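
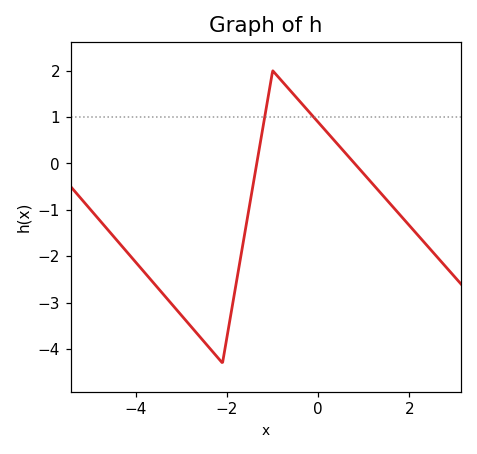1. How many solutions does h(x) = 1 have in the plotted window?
2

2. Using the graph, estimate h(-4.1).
-2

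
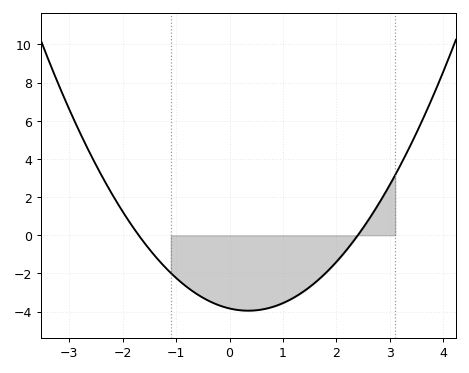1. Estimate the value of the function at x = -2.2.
2.2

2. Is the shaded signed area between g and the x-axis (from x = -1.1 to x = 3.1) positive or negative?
negative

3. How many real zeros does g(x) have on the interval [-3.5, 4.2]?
2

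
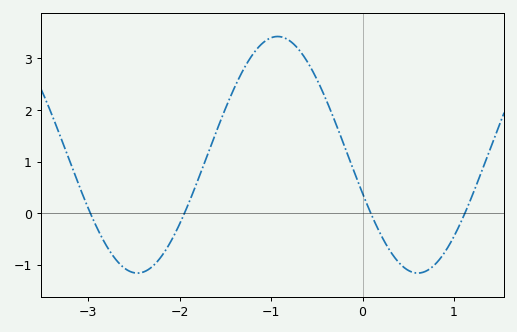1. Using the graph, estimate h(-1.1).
3.28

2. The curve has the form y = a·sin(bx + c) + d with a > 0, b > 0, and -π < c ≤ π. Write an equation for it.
y = 2.29sin(2.05x - 2.81) + 1.13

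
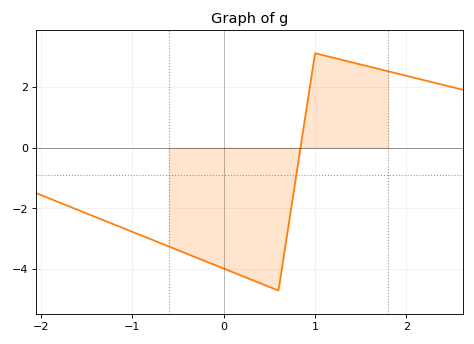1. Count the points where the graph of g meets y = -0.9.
1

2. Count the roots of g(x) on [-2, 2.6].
1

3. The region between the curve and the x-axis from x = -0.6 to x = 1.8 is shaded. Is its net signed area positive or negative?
negative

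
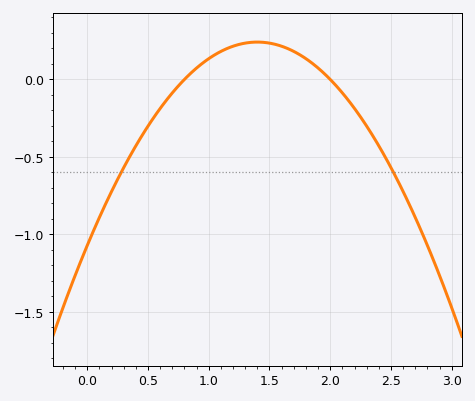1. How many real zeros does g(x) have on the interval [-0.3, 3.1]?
2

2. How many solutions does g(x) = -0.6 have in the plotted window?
2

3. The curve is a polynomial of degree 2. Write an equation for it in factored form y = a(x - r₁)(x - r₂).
y = -0.67(x - 0.8)(x - 2)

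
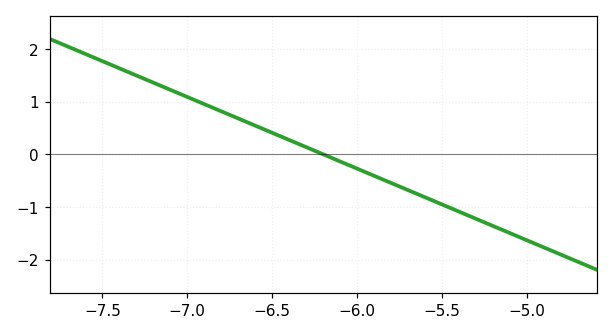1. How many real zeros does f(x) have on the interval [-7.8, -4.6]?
1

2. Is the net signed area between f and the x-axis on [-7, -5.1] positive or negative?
negative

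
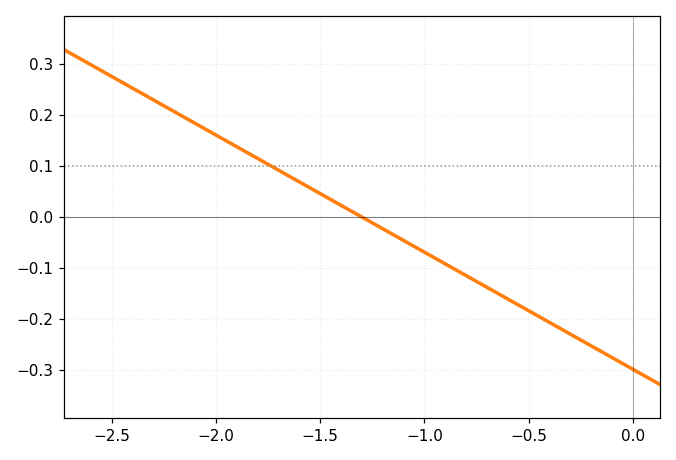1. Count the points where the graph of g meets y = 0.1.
1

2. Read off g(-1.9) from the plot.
0.14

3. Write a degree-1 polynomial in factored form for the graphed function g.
y = -0.23(x + 1.3)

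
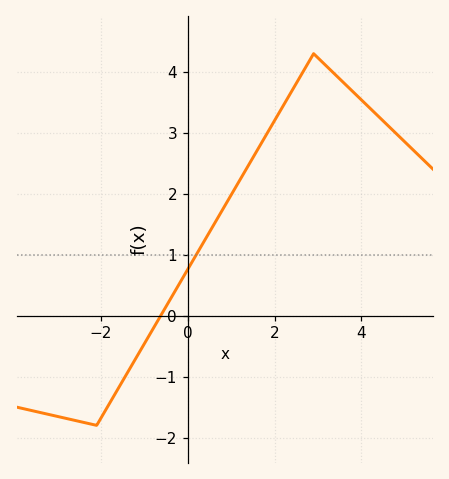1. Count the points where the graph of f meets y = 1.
1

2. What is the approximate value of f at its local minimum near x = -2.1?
-1.8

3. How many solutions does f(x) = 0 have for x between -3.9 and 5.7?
1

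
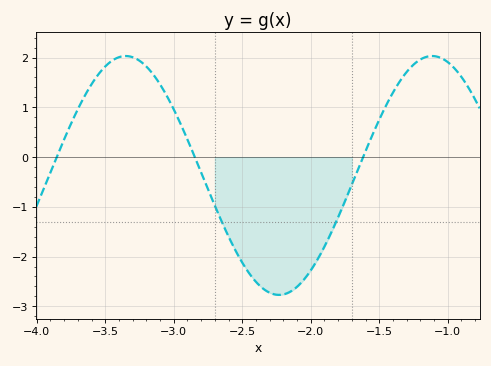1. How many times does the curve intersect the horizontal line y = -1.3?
2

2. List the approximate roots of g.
-3.85, -2.85, -1.6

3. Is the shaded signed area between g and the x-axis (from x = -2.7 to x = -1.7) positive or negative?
negative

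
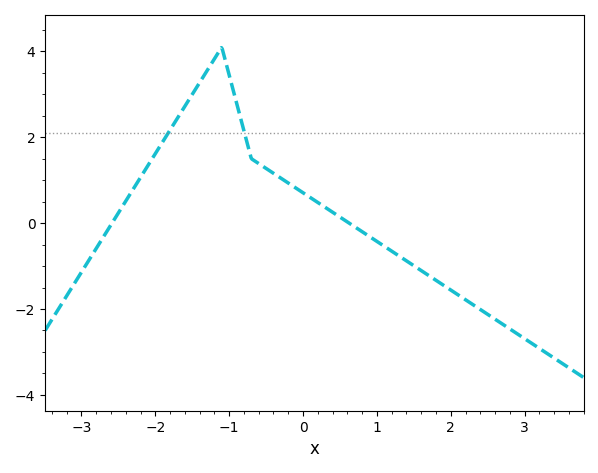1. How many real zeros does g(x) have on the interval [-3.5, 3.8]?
2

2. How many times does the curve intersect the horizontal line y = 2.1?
2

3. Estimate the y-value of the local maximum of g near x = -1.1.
4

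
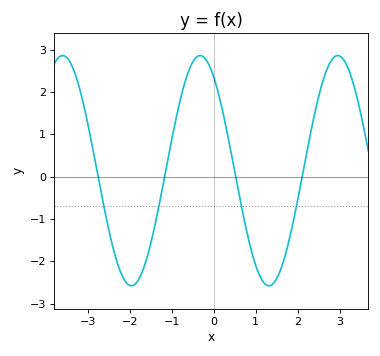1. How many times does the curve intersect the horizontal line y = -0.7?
4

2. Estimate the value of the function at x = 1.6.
-2.2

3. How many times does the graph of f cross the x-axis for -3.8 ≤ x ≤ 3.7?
4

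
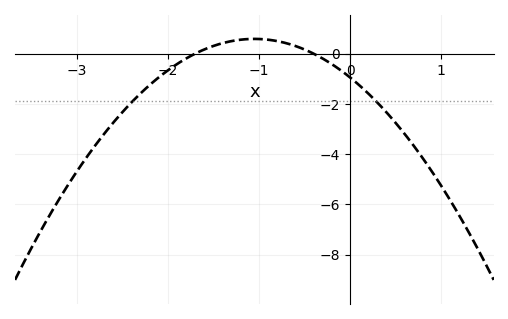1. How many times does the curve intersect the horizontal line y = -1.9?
2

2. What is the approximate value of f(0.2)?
-1.58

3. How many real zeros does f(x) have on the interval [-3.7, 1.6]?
2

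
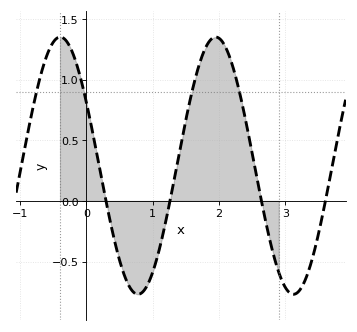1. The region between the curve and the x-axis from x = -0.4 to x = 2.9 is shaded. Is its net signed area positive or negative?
positive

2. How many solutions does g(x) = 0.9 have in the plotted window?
4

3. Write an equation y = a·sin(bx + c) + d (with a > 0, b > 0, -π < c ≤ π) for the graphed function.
y = 1.06sin(2.68x + 2.63) + 0.29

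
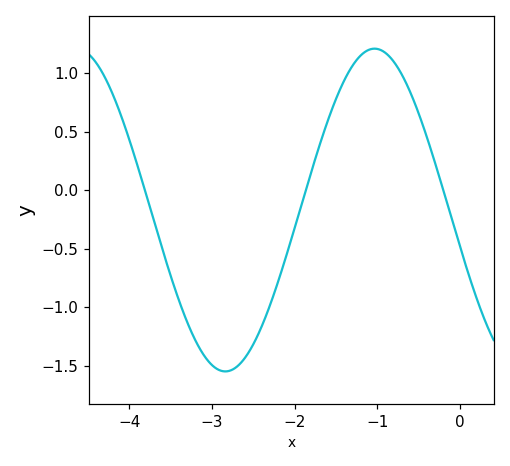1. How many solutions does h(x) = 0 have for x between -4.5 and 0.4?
3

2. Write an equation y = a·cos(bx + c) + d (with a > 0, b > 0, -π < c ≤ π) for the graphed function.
y = 1.38cos(1.7x + 1.8) - 0.17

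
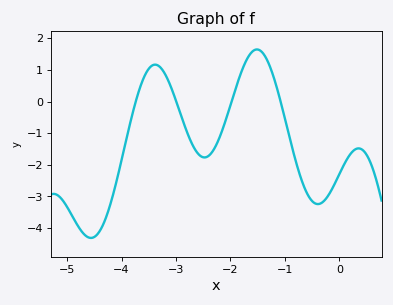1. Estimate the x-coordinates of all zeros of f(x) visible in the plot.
-3.74, -2.99, -1.98, -1.08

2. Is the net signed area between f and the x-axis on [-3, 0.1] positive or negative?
negative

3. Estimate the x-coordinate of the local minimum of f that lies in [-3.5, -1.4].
-2.48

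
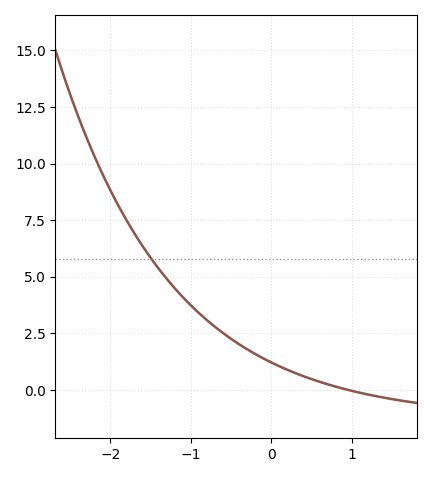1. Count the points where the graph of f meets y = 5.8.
1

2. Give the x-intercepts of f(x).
1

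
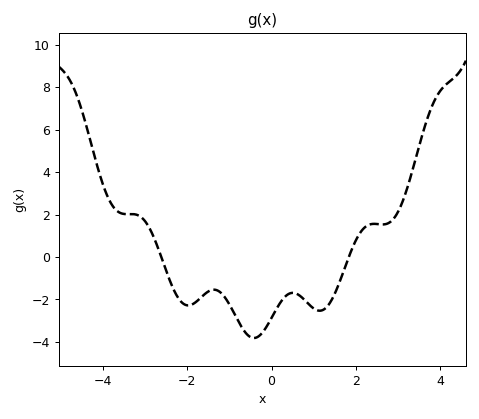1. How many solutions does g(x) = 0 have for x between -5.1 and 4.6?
2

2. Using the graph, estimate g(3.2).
3.14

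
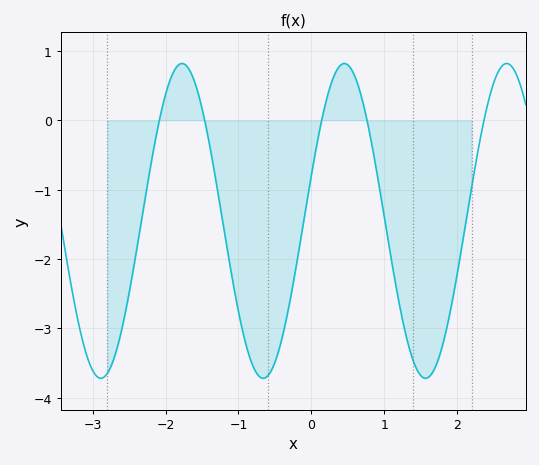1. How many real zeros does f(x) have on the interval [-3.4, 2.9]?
5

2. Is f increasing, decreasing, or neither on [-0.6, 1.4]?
neither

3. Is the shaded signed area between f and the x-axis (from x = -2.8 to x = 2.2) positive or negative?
negative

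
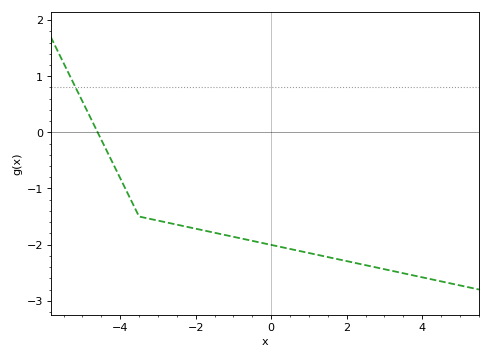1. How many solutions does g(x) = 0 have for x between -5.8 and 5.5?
1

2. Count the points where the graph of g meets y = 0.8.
1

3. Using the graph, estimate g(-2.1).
-1.7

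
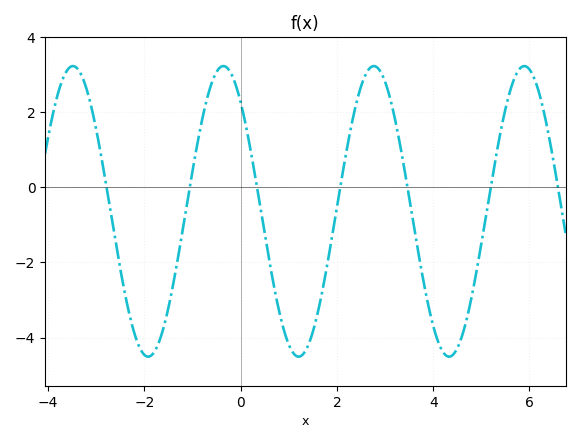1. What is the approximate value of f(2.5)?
2.69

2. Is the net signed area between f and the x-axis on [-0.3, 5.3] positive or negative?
negative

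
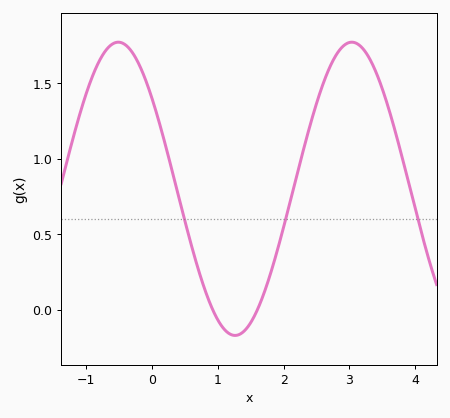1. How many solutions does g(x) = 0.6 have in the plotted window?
3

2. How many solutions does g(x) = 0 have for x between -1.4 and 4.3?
2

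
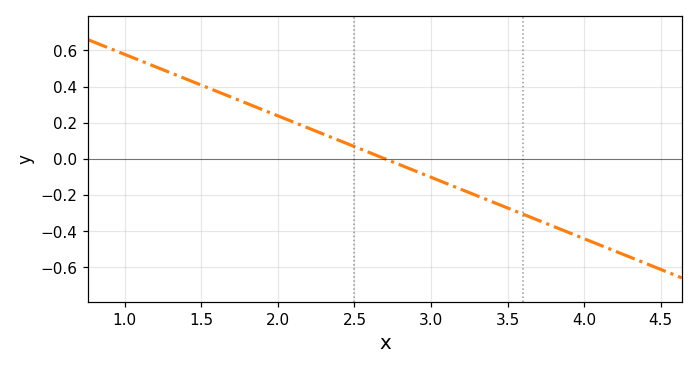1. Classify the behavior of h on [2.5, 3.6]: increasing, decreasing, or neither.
decreasing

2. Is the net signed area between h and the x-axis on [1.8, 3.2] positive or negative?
positive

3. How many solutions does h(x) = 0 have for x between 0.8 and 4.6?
1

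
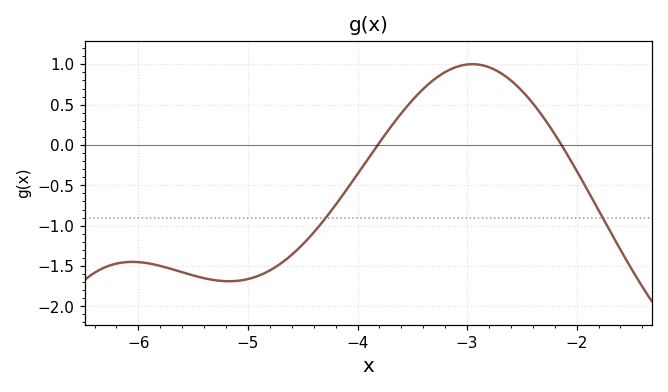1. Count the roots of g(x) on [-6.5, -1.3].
2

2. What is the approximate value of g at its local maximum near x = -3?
1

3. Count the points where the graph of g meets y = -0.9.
2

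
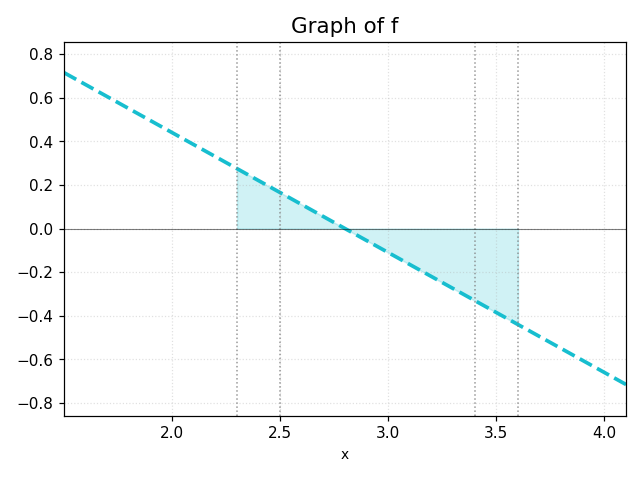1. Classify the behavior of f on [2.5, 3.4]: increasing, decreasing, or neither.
decreasing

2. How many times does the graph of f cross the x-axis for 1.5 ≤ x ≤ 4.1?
1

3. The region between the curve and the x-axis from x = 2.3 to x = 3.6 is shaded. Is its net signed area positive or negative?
negative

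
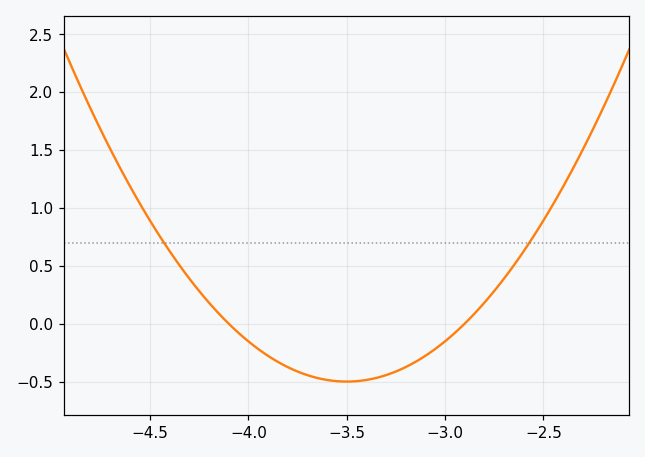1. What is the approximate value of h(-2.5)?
0.9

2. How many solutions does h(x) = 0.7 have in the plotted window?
2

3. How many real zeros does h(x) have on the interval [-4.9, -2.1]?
2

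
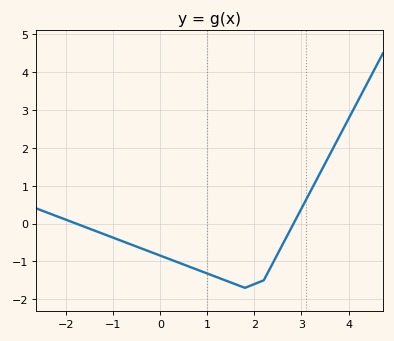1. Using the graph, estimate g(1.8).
-1.7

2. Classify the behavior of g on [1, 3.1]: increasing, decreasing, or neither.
neither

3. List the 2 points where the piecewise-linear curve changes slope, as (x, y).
(1.8, -1.7); (2.2, -1.5)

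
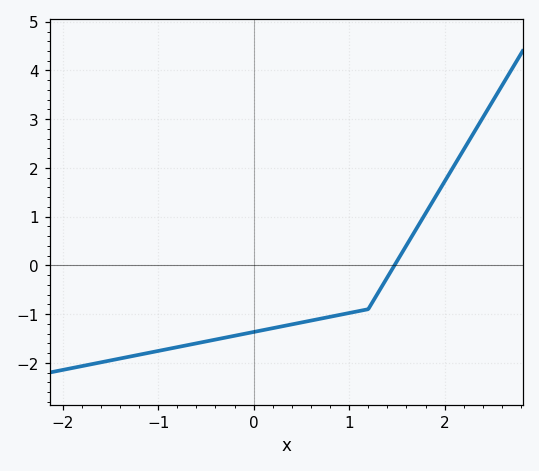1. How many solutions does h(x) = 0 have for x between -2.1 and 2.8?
1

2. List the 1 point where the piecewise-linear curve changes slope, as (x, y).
(1.2, -0.9)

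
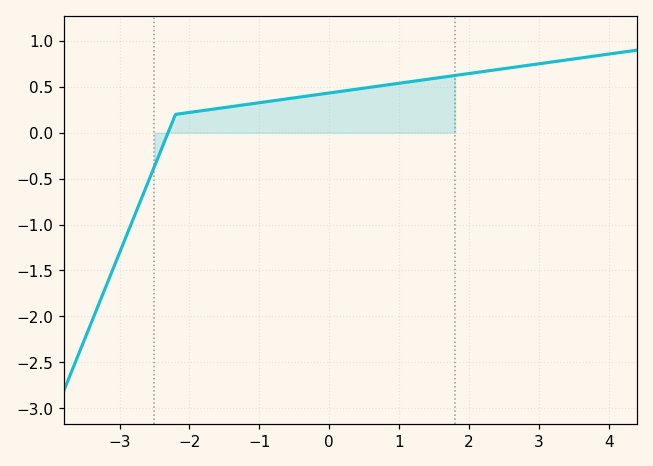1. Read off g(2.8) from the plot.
0.73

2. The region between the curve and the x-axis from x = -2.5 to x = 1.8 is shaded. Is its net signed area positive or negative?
positive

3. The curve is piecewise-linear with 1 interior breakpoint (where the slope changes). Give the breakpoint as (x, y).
(-2.2, 0.2)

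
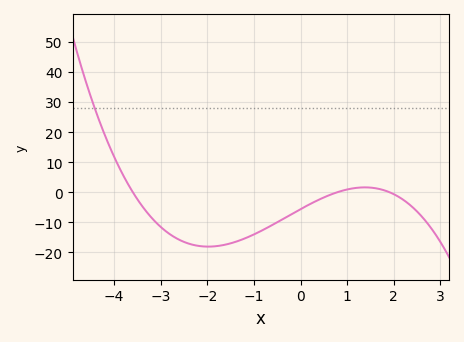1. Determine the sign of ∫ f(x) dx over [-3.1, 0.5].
negative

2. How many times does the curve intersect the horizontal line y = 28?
1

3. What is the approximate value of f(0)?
-5.69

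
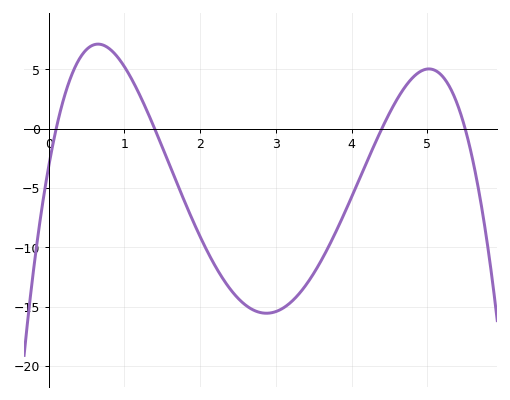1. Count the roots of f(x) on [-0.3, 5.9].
4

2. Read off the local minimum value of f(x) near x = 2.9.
-15.6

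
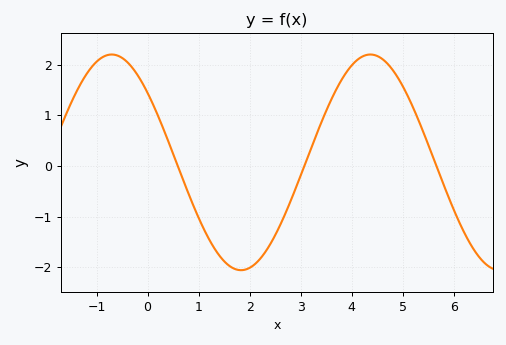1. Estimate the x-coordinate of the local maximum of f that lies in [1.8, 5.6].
4.4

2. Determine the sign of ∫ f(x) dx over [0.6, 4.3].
negative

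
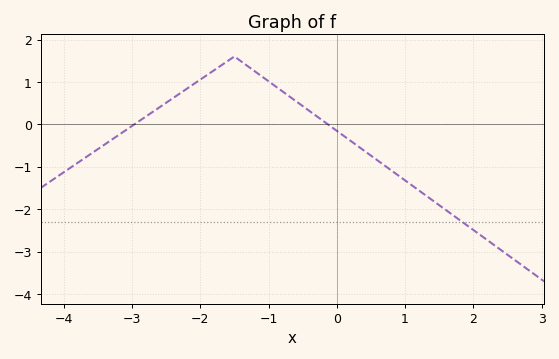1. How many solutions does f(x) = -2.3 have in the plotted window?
1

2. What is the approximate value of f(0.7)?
-0.971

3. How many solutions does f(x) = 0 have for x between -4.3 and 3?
2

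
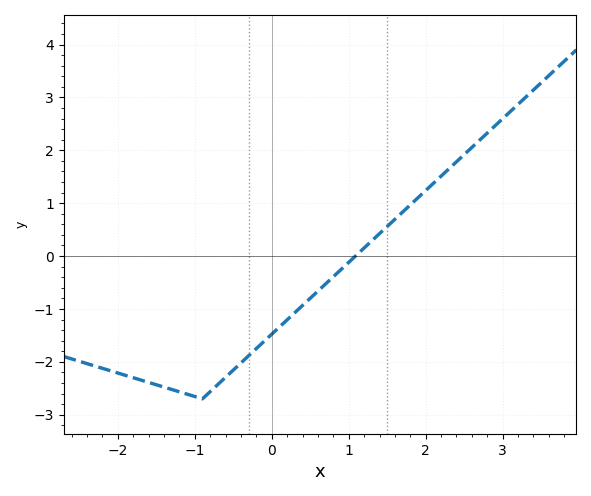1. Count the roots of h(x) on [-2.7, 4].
1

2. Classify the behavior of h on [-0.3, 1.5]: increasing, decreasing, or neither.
increasing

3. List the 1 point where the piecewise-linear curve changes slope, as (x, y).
(-0.9, -2.7)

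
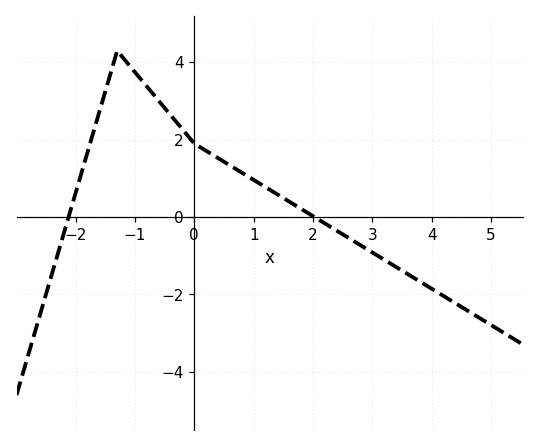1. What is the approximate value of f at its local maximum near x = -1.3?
4.3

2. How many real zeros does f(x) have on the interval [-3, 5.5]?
2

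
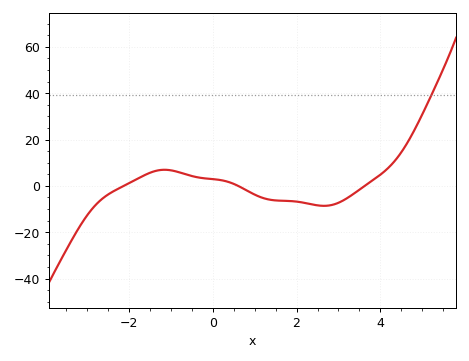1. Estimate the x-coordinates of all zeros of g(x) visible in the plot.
-2.2, 0.6, 3.6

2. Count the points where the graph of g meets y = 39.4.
1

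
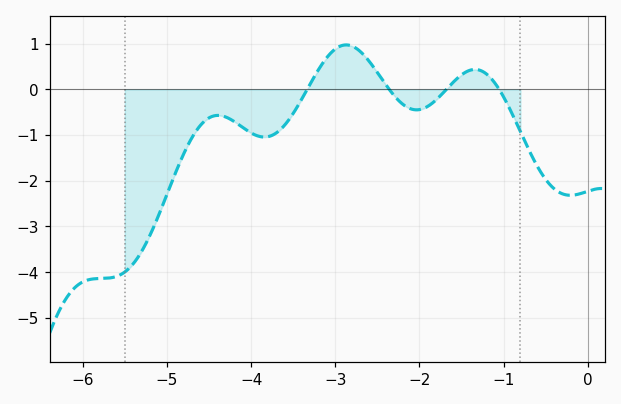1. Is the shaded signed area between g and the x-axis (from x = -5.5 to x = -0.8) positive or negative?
negative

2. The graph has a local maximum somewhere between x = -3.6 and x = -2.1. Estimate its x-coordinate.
-2.9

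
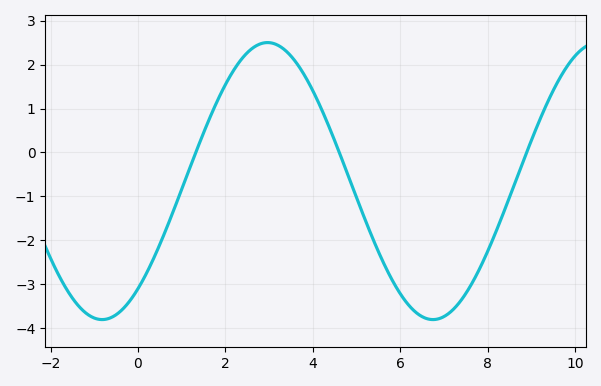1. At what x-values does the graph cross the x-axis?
1.4, 4.6, 8.8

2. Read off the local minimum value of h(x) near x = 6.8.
-3.8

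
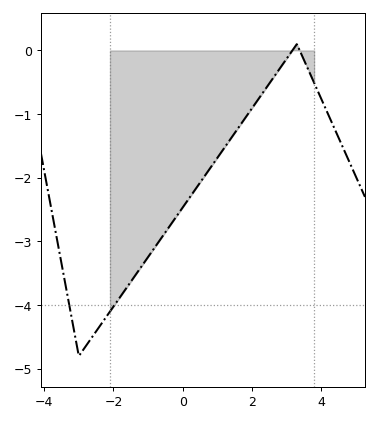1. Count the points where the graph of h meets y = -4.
2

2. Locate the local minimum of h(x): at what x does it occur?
-3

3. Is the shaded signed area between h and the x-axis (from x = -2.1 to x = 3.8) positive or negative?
negative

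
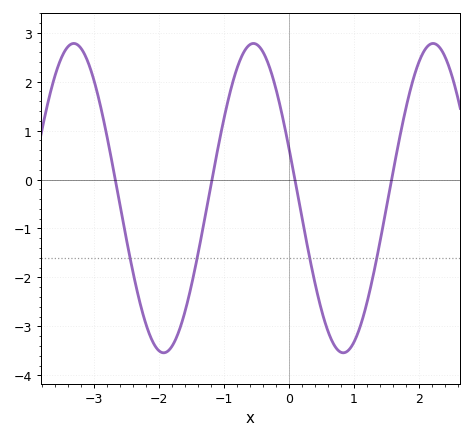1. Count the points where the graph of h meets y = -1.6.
4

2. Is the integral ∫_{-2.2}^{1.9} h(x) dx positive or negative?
negative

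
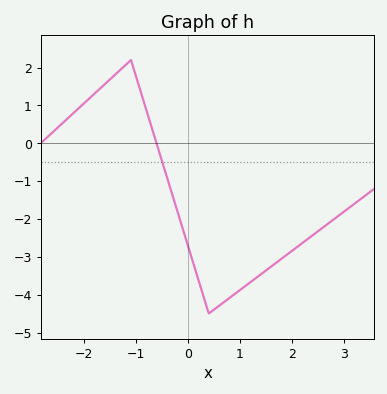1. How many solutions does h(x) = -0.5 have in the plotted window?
1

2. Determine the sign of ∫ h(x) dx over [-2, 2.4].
negative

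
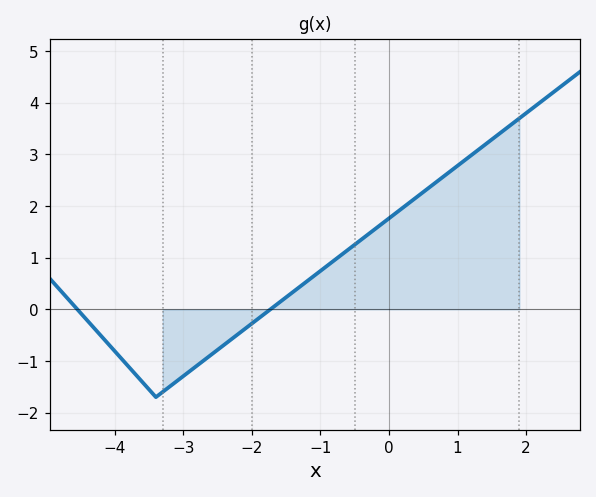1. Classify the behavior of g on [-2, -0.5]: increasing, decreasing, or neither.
increasing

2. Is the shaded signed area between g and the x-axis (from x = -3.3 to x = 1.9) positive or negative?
positive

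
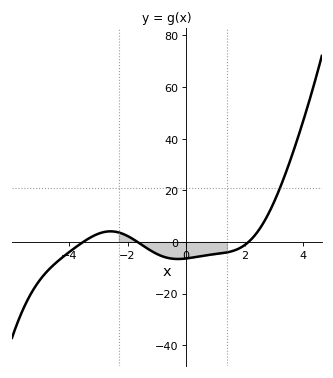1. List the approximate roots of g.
-3.51, -1.66, 2.14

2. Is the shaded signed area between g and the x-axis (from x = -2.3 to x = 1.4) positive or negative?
negative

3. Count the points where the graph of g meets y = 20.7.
1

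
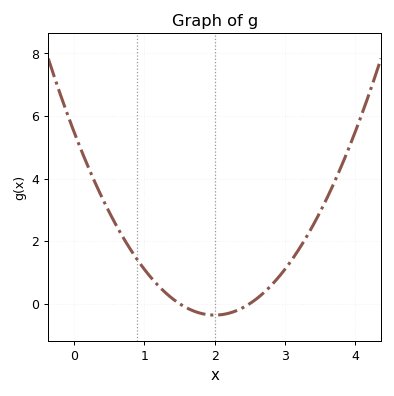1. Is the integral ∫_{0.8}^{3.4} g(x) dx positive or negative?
positive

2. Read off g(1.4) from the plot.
0.162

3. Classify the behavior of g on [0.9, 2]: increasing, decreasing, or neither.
decreasing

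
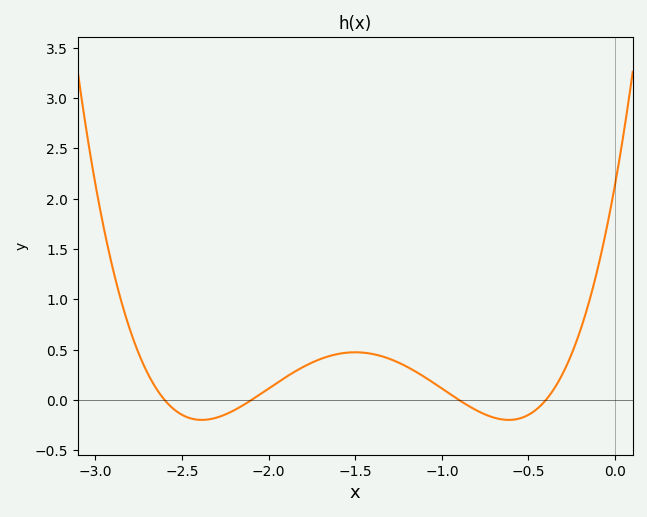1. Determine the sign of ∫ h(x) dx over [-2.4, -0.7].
positive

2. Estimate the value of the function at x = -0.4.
0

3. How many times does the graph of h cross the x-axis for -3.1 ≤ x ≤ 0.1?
4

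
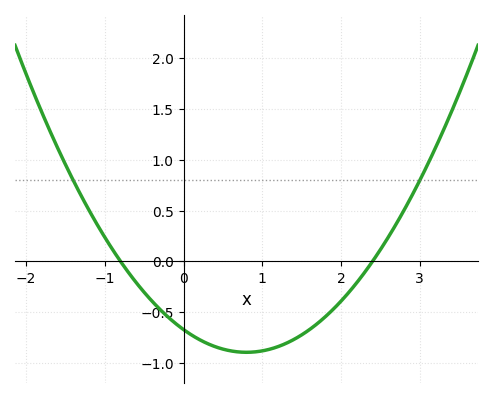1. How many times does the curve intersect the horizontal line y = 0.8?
2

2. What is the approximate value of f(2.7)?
0.35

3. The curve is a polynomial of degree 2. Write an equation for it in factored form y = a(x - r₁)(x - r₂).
y = 0.35(x + 0.8)(x - 2.4)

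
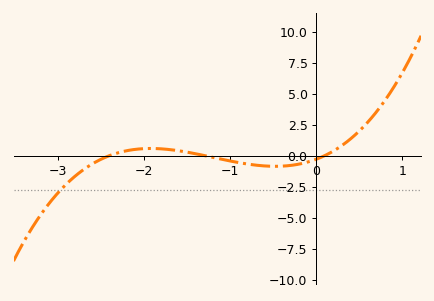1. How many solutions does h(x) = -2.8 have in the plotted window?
1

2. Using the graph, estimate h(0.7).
3.53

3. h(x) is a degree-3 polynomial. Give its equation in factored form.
y = 0.95(x + 2.4)(x + 1.3)(x - 0.1)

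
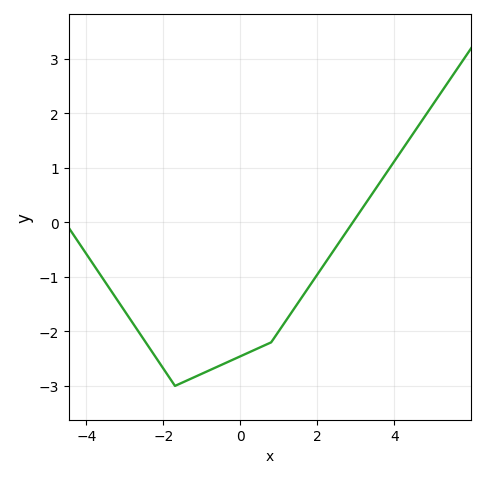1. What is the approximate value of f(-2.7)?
-1.95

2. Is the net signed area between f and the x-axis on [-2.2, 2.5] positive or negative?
negative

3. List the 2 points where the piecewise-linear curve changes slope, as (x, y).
(-1.7, -3); (0.8, -2.2)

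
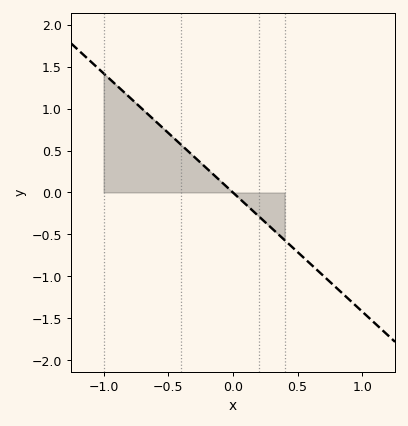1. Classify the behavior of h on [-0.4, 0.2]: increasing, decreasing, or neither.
decreasing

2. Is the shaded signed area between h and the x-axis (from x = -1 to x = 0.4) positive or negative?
positive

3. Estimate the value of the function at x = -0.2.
0.284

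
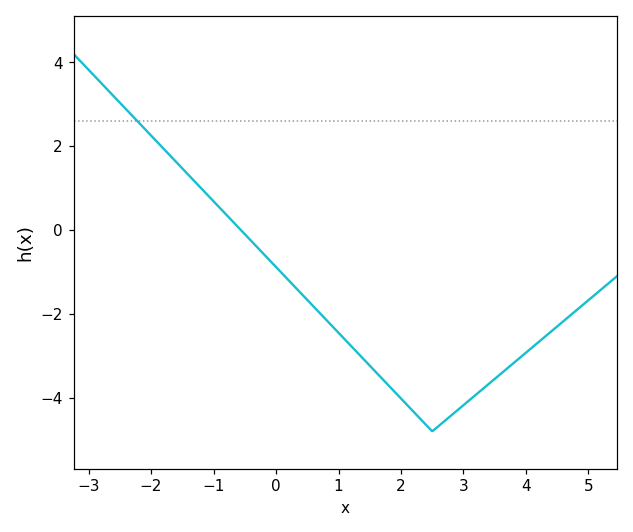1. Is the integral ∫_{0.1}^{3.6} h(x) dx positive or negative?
negative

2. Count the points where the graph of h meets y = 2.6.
1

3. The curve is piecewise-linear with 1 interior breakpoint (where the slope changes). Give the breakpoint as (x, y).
(2.5, -4.8)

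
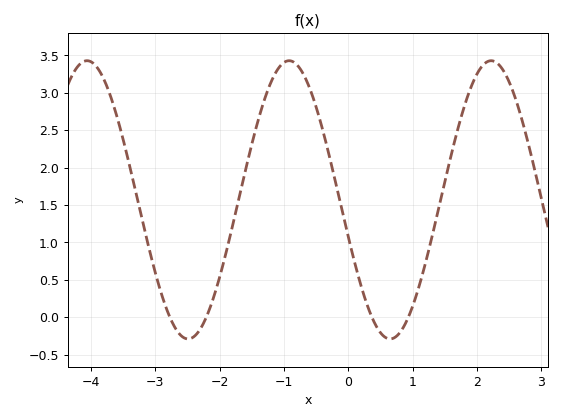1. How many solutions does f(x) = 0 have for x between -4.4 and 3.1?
4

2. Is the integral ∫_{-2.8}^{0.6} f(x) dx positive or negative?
positive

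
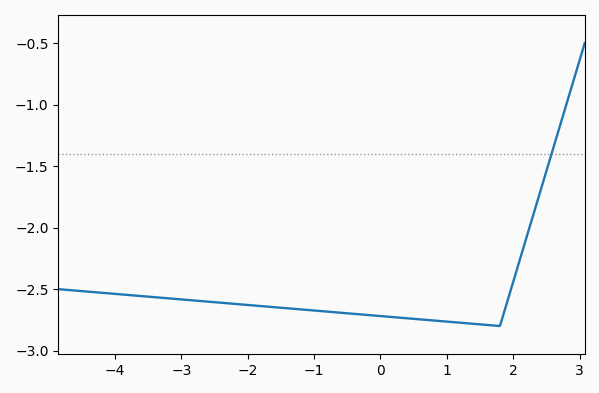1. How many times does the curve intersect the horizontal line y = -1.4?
1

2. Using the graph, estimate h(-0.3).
-2.71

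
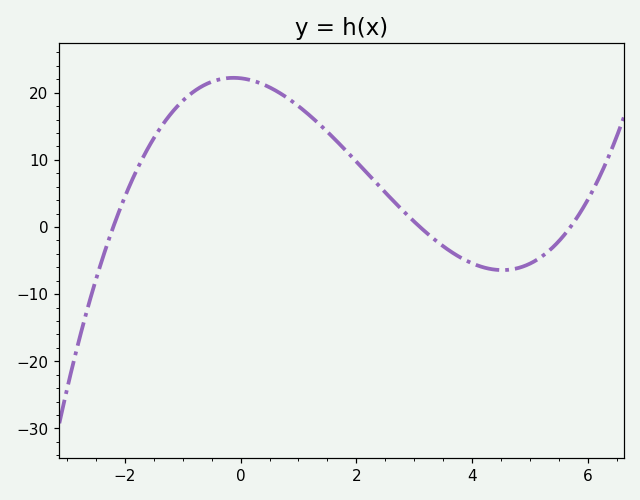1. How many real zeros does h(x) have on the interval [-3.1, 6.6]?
3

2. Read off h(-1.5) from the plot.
13.2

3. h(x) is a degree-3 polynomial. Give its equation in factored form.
y = 0.57(x + 2.2)(x - 3.1)(x - 5.7)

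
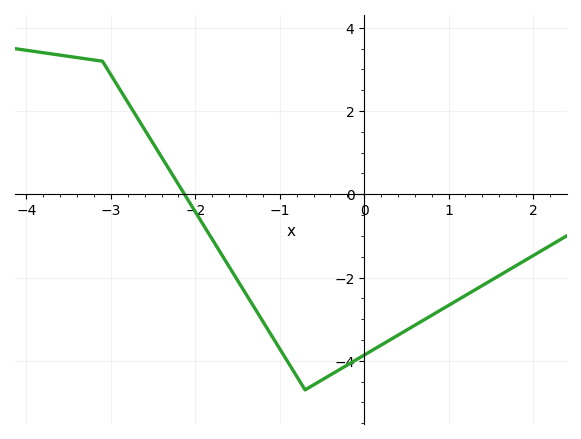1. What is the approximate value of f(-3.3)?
3.2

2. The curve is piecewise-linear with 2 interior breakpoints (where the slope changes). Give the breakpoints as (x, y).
(-3.1, 3.2); (-0.7, -4.7)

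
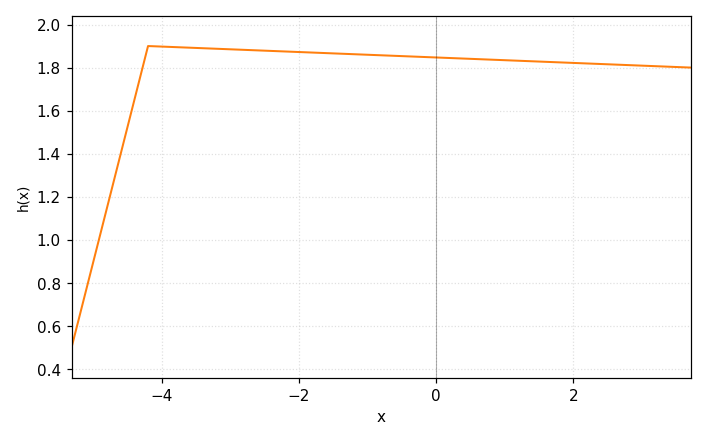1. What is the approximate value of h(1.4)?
1.82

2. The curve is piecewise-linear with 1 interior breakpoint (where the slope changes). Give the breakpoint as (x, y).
(-4.2, 1.9)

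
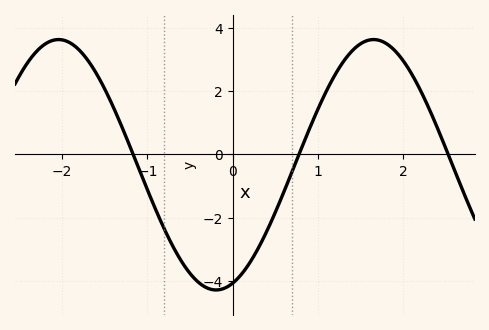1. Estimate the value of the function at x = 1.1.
2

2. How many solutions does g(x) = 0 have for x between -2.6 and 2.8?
3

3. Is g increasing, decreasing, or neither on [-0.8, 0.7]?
neither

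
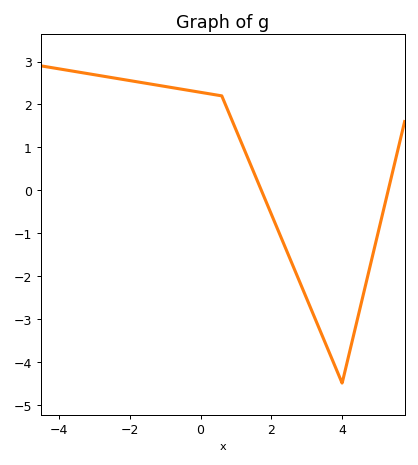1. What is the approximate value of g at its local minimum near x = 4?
-4.5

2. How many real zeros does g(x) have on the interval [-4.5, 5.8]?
2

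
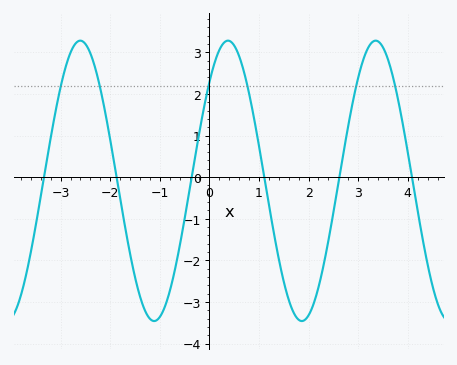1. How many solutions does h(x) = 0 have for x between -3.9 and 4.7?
6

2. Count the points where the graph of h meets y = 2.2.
6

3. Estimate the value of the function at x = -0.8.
-2.7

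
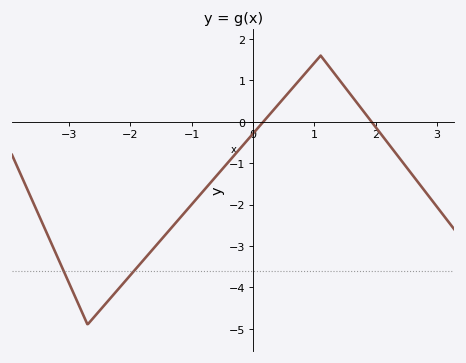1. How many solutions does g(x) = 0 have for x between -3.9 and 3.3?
2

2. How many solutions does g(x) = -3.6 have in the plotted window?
2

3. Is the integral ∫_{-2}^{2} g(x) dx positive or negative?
negative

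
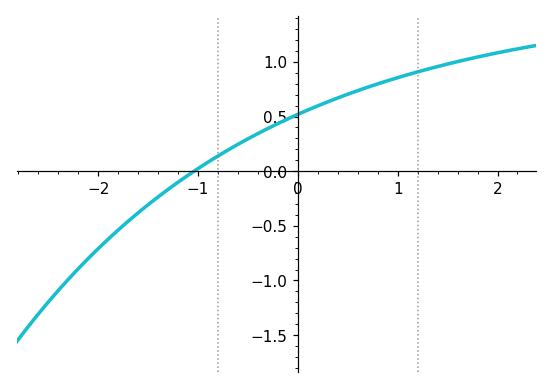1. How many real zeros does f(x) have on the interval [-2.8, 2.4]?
1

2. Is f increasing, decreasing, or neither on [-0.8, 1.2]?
increasing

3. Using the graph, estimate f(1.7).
1.02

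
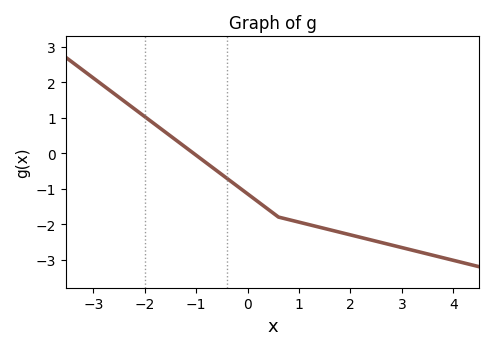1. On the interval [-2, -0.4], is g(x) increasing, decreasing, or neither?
decreasing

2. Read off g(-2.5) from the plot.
1.6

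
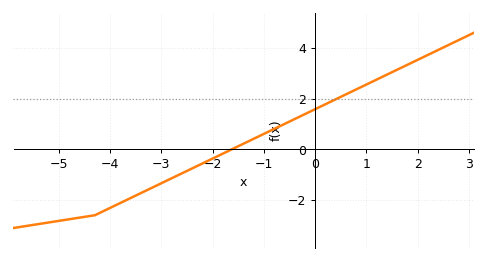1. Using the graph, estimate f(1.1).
2.66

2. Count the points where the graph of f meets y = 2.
1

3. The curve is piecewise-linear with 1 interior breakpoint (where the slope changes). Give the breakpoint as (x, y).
(-4.3, -2.6)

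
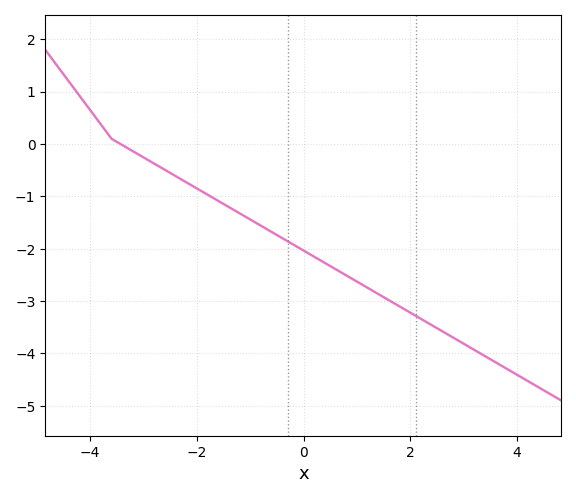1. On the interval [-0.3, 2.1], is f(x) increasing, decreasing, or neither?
decreasing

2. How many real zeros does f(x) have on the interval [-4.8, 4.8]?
1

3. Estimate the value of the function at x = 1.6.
-2.98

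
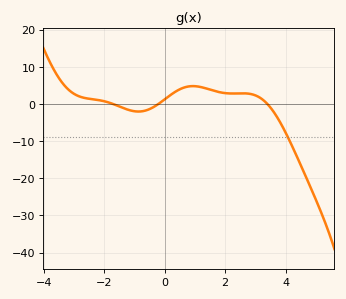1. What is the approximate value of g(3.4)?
0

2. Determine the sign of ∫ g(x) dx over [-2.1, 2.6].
positive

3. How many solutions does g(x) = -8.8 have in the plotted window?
1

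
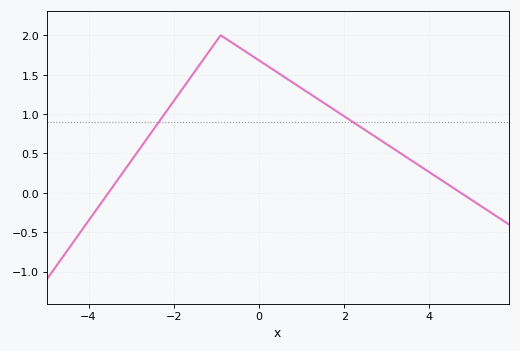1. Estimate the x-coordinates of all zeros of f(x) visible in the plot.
-3.6, 4.8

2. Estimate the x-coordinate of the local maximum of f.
-0.8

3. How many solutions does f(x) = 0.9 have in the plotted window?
2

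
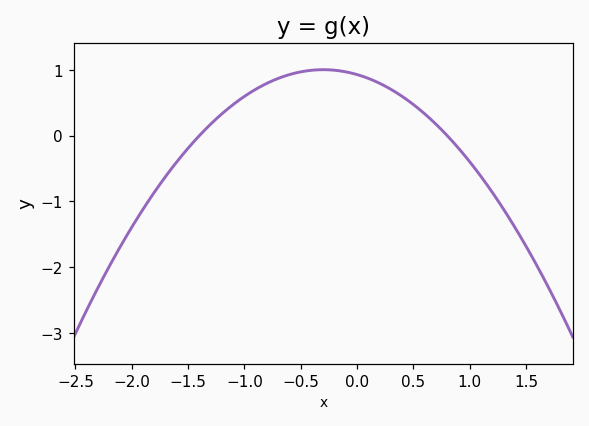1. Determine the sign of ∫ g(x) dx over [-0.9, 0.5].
positive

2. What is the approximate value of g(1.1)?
-0.623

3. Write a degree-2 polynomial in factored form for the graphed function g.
y = -0.83(x + 1.4)(x - 0.8)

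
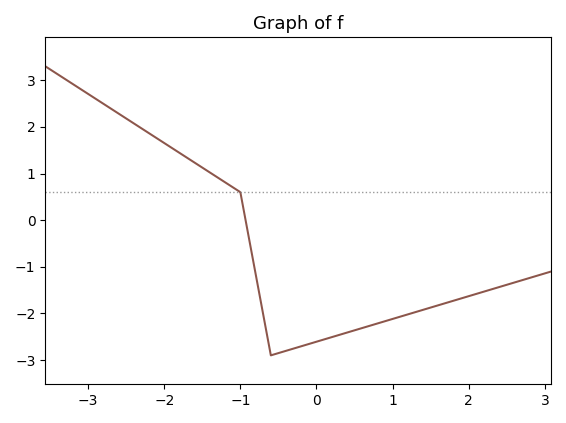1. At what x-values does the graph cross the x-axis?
-0.9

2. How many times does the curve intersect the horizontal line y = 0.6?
1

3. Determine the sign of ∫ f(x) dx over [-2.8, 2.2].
negative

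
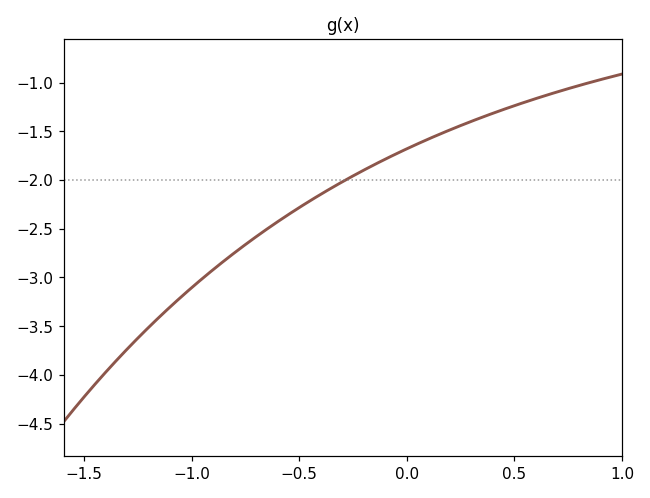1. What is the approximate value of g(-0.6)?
-2.45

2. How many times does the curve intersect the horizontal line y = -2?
1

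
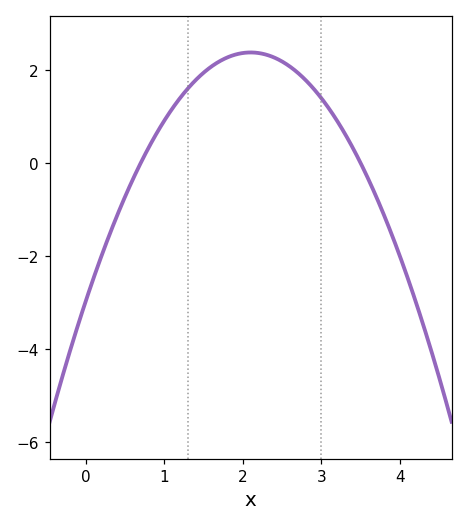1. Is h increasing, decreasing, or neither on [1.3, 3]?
neither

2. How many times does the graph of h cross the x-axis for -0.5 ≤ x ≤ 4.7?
2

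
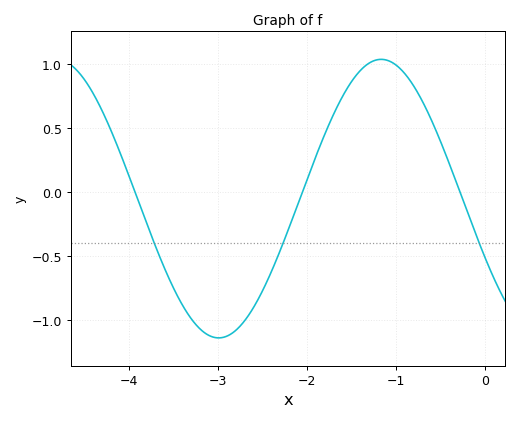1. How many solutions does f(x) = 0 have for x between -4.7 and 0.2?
3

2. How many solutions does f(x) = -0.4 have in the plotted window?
3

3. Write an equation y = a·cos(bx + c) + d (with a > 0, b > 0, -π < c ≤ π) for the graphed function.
y = 1.09cos(1.72x + 2.01) - 0.05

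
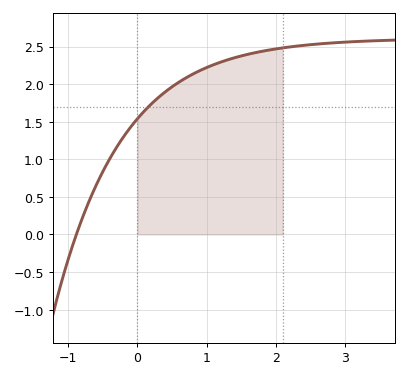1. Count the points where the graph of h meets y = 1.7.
1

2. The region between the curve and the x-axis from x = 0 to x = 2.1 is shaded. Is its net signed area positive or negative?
positive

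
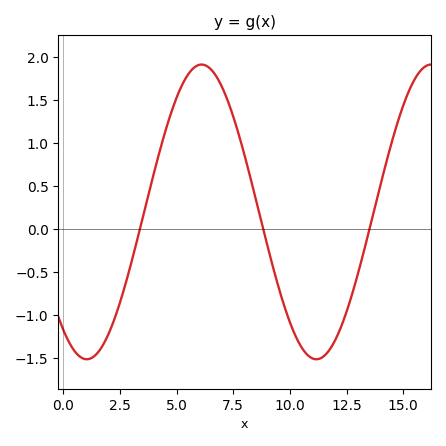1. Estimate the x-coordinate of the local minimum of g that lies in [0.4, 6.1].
1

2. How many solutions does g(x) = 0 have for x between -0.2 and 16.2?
3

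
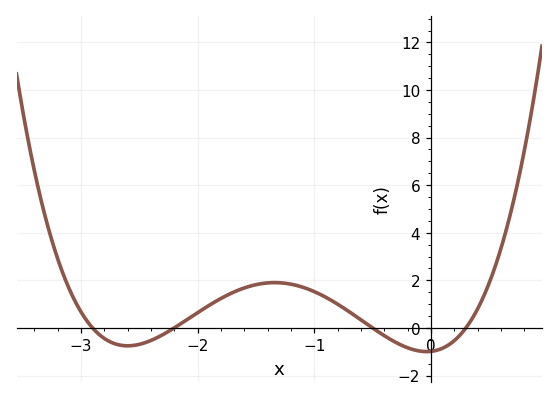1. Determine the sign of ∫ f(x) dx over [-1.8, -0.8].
positive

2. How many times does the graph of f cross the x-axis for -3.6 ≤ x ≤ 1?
4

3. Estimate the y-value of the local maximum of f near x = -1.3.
1.9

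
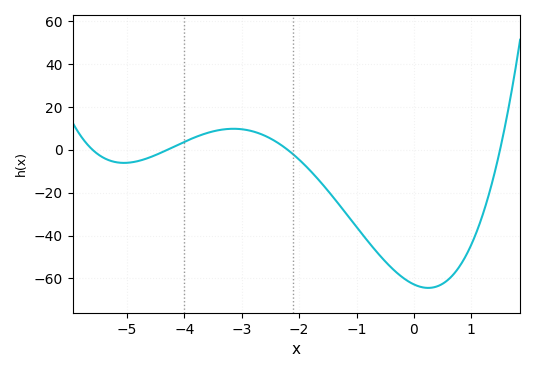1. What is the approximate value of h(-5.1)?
-6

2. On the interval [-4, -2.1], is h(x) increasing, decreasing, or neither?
neither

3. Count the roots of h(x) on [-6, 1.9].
4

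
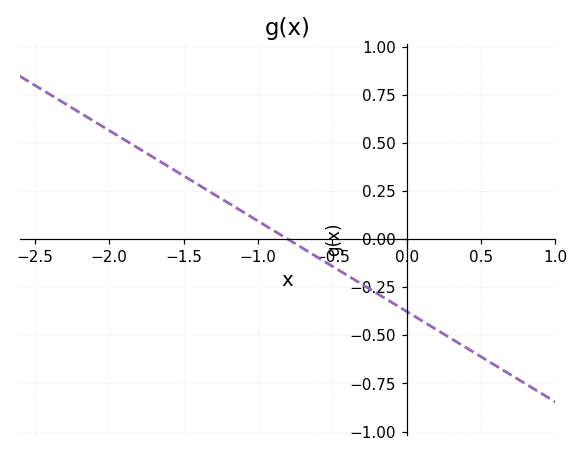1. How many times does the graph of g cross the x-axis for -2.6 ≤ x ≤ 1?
1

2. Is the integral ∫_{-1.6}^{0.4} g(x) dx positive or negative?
negative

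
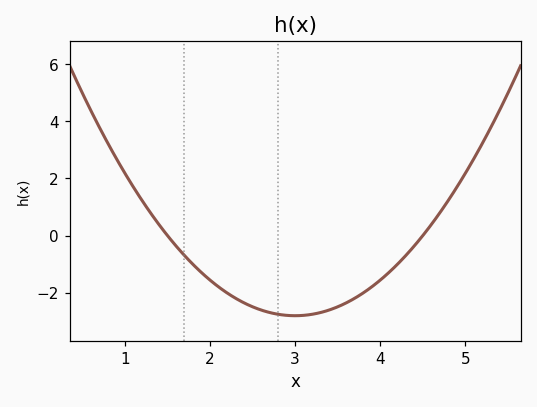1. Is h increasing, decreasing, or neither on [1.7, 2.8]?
decreasing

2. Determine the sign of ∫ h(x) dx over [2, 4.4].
negative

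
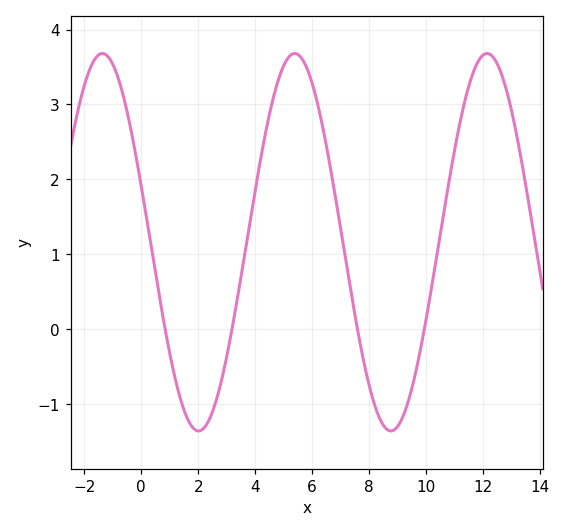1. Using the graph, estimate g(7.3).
0.645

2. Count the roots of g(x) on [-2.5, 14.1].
4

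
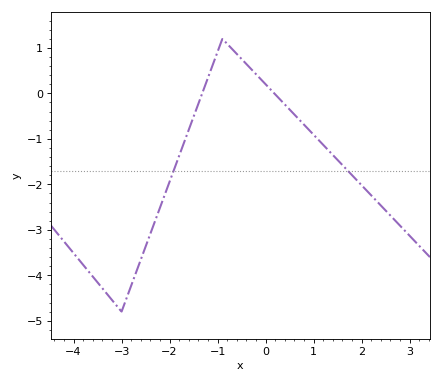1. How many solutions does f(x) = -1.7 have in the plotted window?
2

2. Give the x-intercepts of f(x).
-1.32, 0.181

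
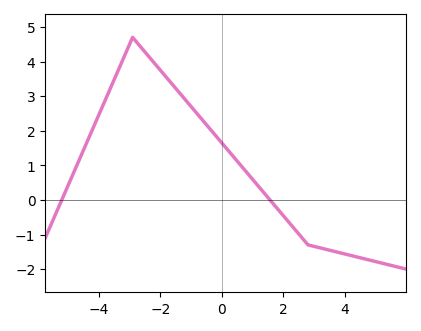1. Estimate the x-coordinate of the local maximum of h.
-3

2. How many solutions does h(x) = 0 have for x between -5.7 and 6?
2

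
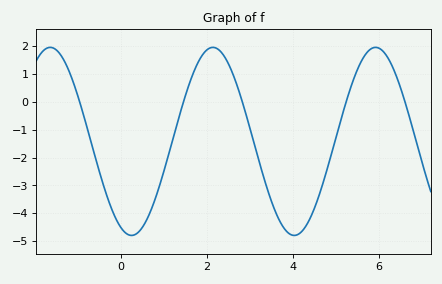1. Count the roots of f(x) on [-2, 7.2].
5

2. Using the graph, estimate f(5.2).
-0.208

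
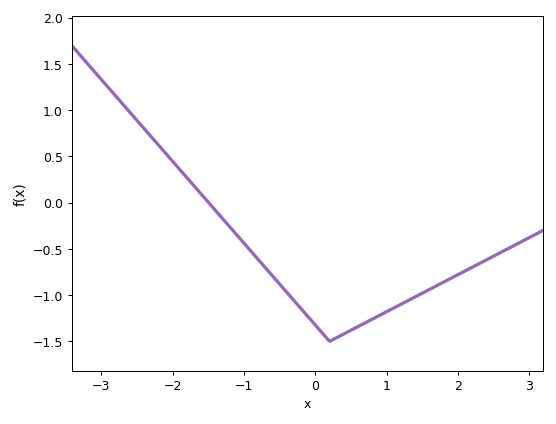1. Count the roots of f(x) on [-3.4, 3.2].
1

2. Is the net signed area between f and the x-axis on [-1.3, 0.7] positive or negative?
negative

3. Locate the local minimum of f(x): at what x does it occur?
0.2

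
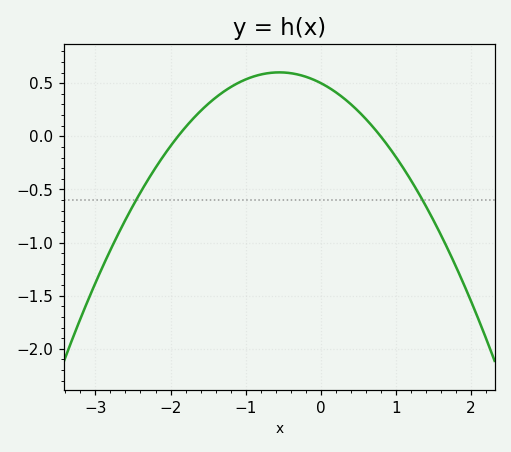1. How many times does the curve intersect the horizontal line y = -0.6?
2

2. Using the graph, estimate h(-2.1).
-0.2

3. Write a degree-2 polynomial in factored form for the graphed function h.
y = -0.33(x + 1.9)(x - 0.8)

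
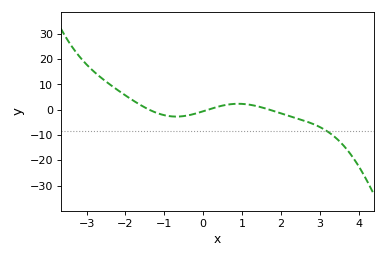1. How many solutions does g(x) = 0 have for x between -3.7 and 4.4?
3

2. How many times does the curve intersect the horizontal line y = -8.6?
1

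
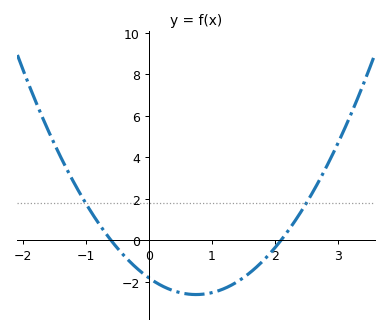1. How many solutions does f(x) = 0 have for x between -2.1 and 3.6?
2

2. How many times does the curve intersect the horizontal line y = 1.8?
2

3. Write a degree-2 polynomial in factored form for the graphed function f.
y = 1.44(x + 0.6)(x - 2.1)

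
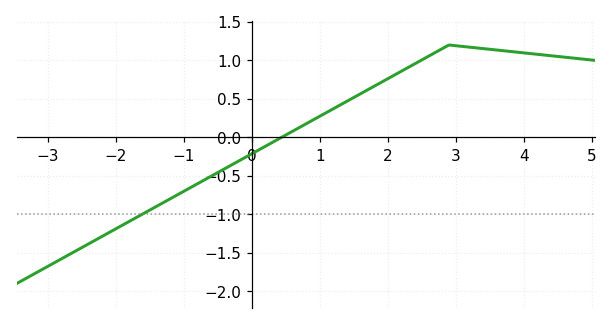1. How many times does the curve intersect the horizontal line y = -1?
1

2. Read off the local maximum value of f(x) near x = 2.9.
1.2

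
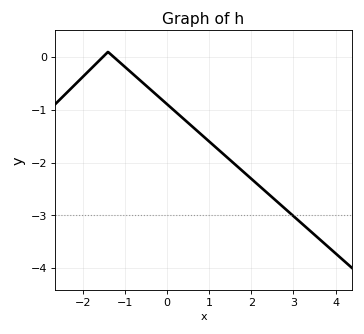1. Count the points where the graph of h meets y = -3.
1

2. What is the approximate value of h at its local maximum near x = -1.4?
0.1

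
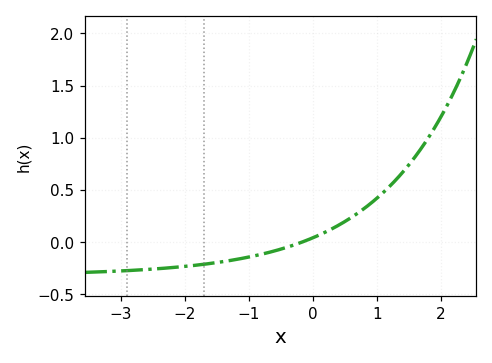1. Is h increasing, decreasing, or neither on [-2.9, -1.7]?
increasing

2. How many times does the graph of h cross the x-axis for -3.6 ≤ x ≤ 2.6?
1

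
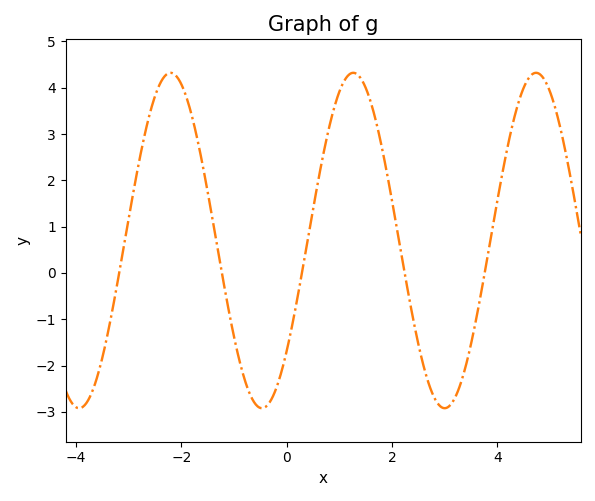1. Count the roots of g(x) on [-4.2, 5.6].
5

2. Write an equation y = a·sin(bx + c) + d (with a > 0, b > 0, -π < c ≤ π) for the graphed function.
y = 3.62sin(1.81x - 0.722) + 0.7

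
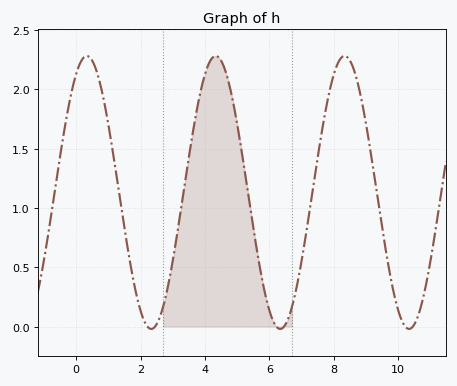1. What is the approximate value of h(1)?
1.7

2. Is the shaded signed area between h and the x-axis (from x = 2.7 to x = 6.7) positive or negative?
positive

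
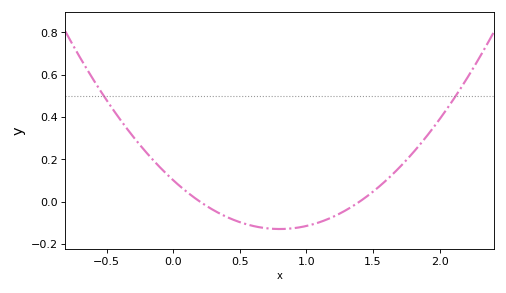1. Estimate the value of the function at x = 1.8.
0.23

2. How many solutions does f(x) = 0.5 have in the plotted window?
2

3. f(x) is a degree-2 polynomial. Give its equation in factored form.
y = 0.36(x - 0.2)(x - 1.4)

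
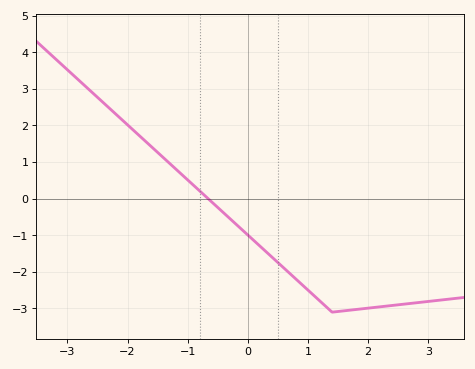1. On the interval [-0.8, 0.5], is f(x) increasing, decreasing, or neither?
decreasing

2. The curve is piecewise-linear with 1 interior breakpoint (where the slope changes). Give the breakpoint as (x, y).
(1.4, -3.1)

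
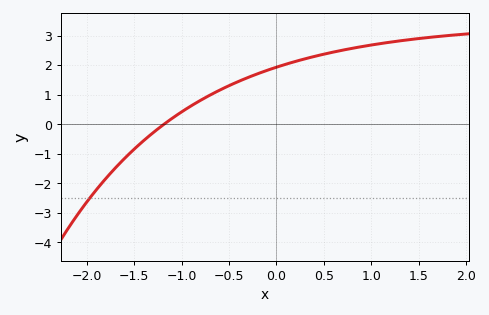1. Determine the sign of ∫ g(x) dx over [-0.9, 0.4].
positive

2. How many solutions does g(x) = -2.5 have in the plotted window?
1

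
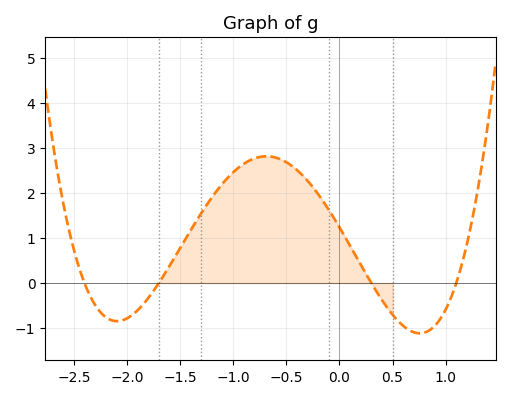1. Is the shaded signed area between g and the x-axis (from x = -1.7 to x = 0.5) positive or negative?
positive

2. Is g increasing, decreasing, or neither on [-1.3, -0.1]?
neither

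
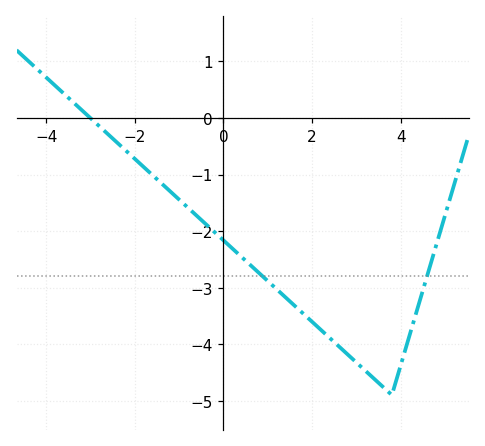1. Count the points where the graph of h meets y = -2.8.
2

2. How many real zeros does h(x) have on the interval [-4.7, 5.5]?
1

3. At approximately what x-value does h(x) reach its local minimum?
3.8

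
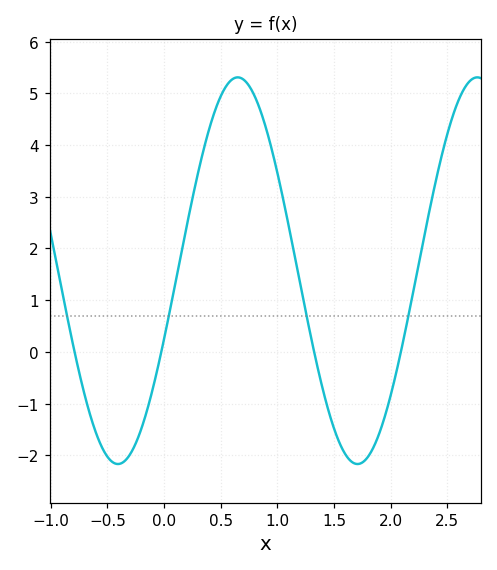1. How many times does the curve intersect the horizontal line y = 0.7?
4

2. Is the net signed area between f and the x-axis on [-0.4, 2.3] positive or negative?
positive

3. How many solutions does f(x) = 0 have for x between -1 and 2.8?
4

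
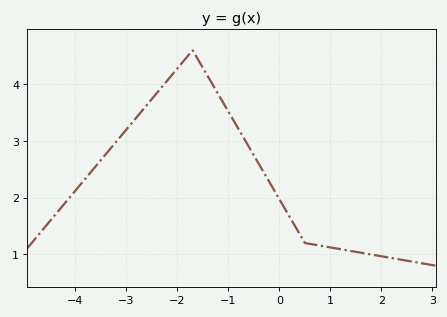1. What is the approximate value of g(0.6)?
1.2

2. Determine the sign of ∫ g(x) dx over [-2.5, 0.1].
positive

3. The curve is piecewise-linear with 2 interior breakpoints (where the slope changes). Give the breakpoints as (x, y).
(-1.7, 4.6); (0.5, 1.2)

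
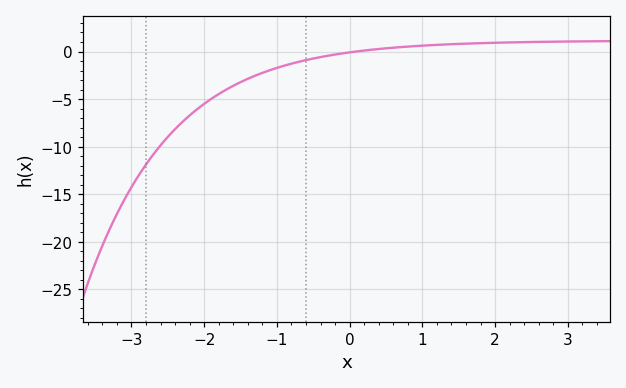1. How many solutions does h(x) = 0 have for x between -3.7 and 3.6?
1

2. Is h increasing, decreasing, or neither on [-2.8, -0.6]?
increasing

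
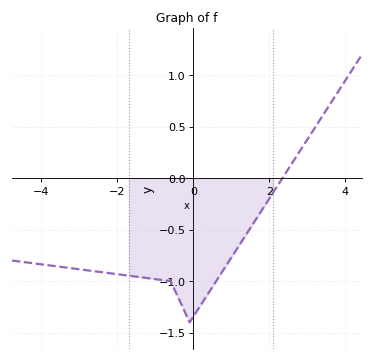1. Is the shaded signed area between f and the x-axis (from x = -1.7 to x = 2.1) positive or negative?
negative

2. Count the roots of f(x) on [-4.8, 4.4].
1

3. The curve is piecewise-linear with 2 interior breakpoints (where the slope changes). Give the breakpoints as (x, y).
(-0.6, -1); (-0.1, -1.4)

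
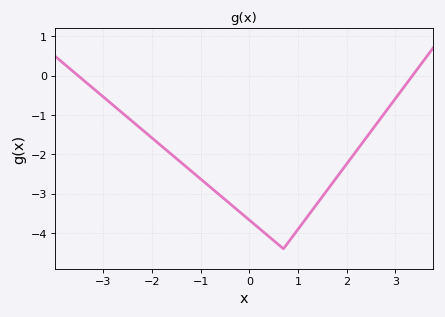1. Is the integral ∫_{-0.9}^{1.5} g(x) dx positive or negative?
negative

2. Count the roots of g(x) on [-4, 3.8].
2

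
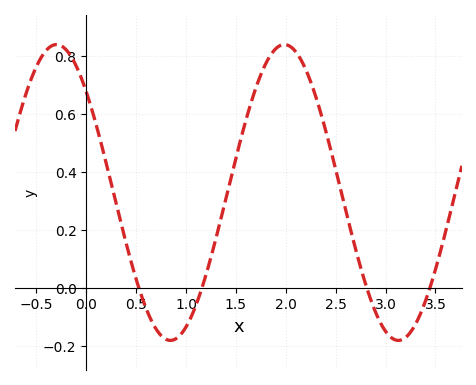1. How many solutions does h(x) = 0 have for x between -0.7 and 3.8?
4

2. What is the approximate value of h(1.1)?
-0.06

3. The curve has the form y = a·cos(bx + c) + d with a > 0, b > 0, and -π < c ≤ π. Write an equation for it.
y = 0.51cos(2.8x + 0.82) + 0.33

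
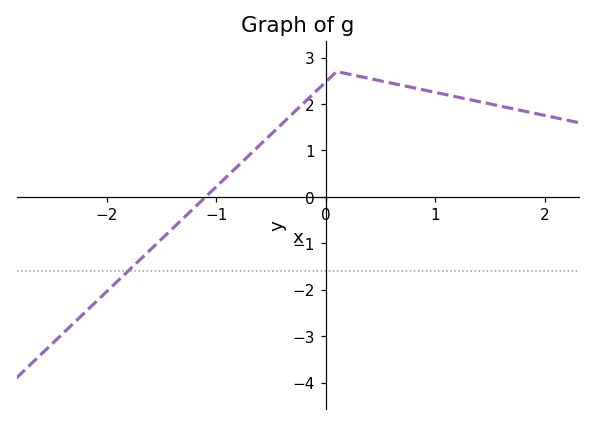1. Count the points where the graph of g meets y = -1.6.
1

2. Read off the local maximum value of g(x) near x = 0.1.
2.7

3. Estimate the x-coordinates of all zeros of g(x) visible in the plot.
-1.1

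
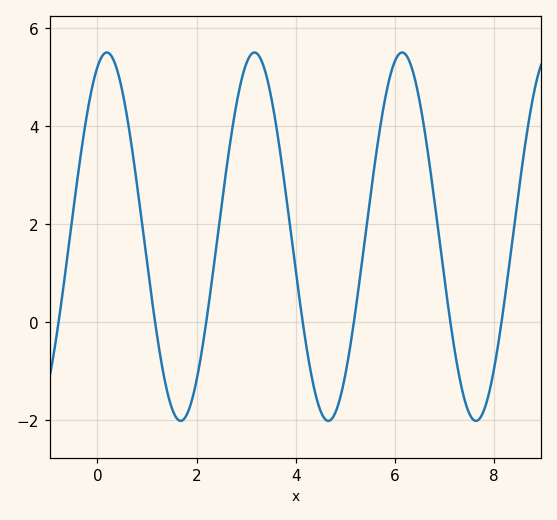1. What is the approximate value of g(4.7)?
-2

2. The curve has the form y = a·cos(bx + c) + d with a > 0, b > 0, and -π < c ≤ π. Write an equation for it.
y = 3.76cos(2.11x - 0.402) + 1.74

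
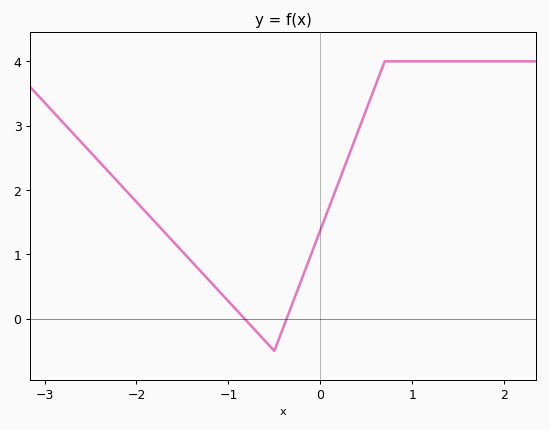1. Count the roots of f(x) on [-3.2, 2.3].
2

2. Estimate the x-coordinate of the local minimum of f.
-0.501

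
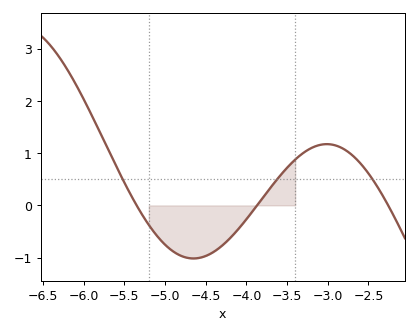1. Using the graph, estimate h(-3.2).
1.1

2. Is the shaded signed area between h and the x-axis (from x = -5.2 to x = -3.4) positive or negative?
negative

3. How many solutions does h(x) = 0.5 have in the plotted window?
3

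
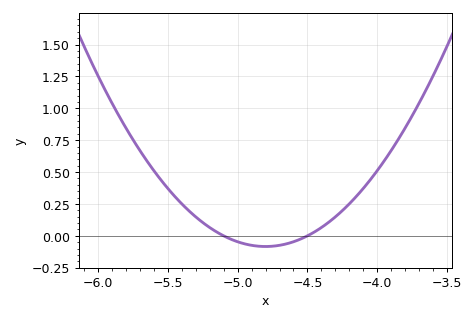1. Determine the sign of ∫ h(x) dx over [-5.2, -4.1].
positive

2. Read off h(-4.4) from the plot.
0.06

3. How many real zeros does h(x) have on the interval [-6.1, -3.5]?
2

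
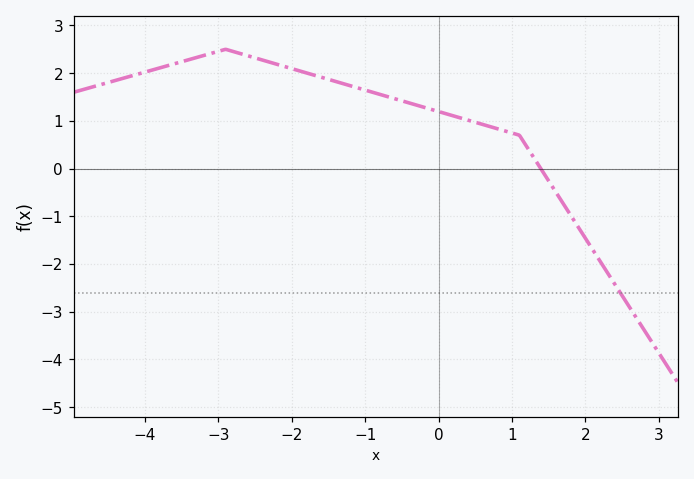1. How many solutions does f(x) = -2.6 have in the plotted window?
1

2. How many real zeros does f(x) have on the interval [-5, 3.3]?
1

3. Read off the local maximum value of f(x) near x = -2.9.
2.5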